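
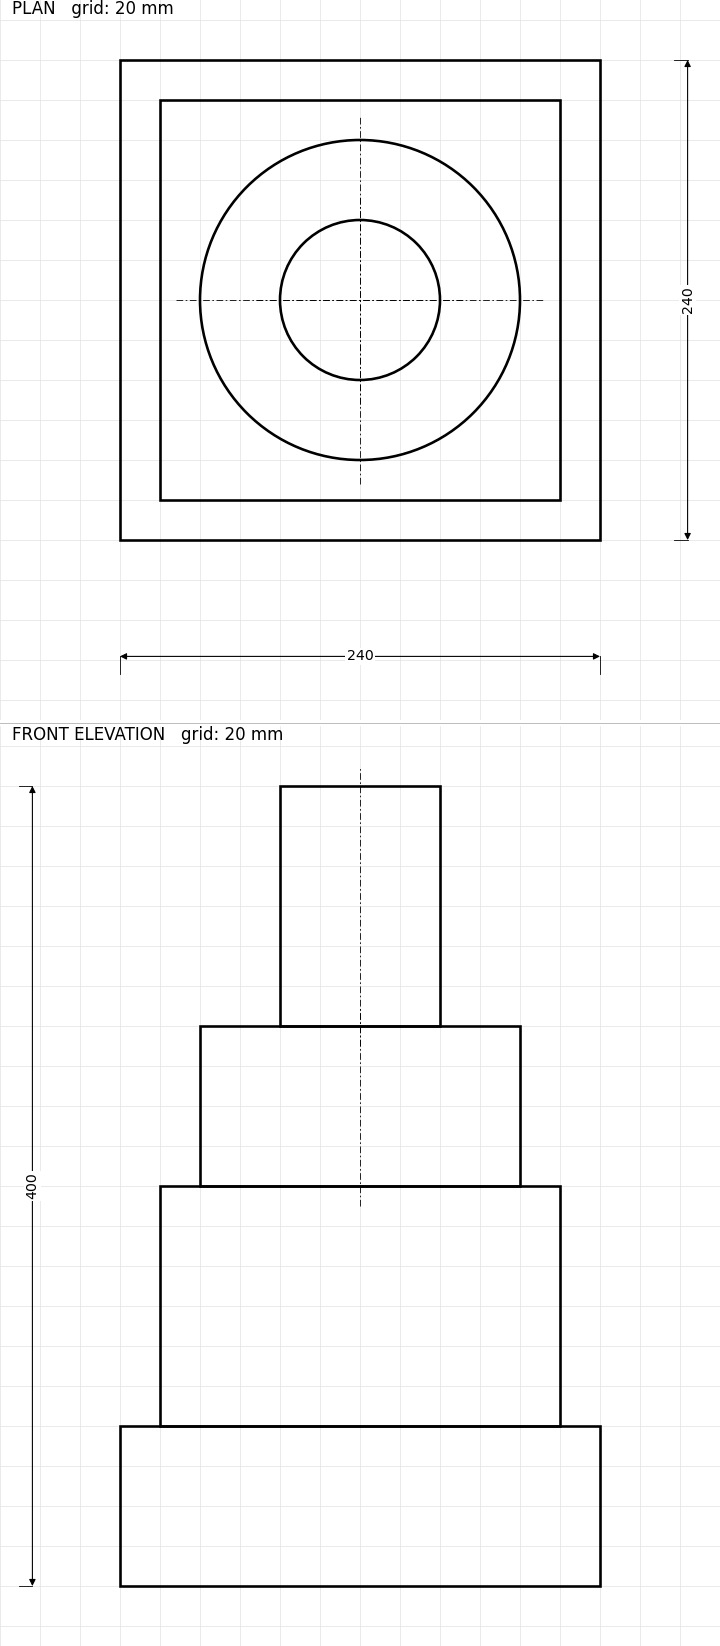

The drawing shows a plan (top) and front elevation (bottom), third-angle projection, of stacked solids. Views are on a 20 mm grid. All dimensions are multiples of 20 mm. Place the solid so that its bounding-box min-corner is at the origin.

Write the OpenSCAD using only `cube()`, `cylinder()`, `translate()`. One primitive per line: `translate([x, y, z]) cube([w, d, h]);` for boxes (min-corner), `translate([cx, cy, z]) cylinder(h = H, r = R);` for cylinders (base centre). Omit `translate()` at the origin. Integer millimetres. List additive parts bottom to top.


cube([240, 240, 80]);
translate([20, 20, 80]) cube([200, 200, 120]);
translate([120, 120, 200]) cylinder(h = 80, r = 80);
translate([120, 120, 280]) cylinder(h = 120, r = 40);


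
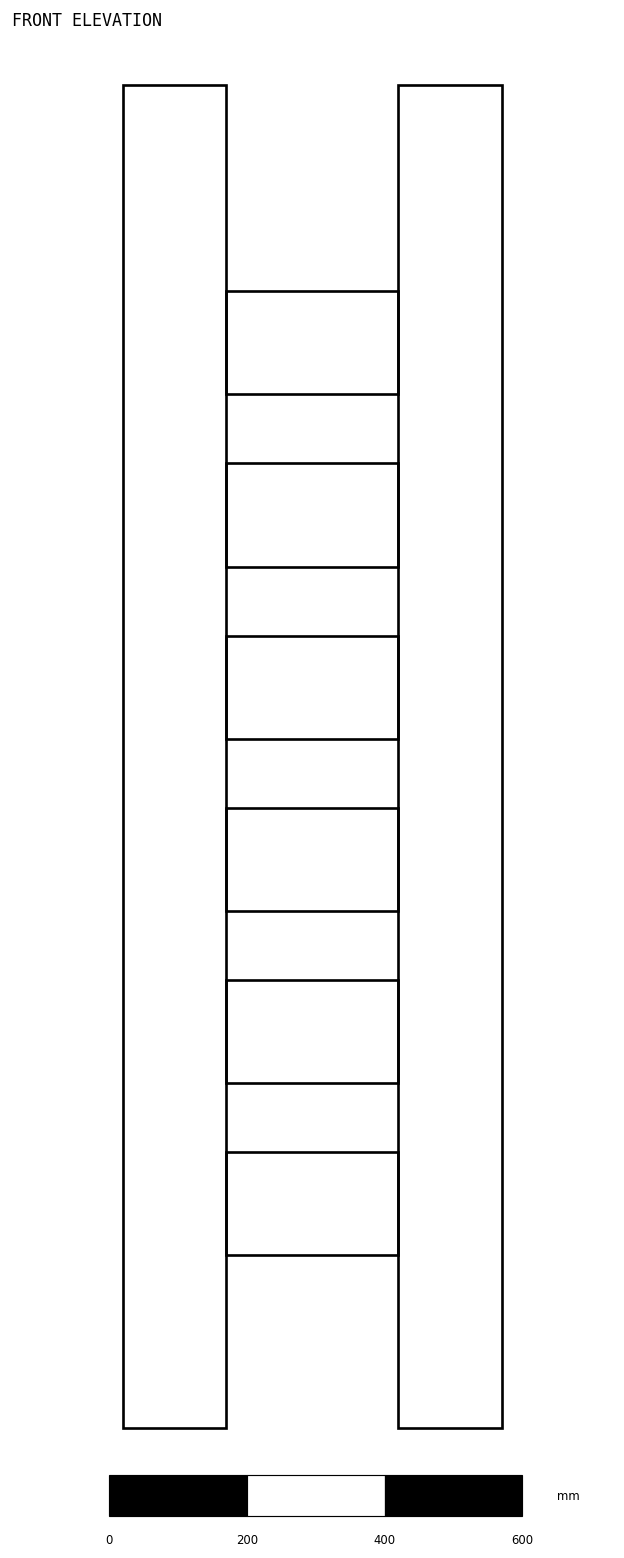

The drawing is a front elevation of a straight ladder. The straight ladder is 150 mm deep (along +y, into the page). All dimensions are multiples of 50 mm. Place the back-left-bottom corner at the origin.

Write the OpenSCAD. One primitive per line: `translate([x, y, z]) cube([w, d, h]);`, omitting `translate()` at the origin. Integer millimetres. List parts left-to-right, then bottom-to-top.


cube([150, 150, 1950]);
translate([150, 0, 250]) cube([250, 150, 150]);
translate([150, 0, 500]) cube([250, 150, 150]);
translate([150, 0, 750]) cube([250, 150, 150]);
translate([150, 0, 1000]) cube([250, 150, 150]);
translate([150, 0, 1250]) cube([250, 150, 150]);
translate([150, 0, 1500]) cube([250, 150, 150]);
translate([400, 0, 0]) cube([150, 150, 1950]);


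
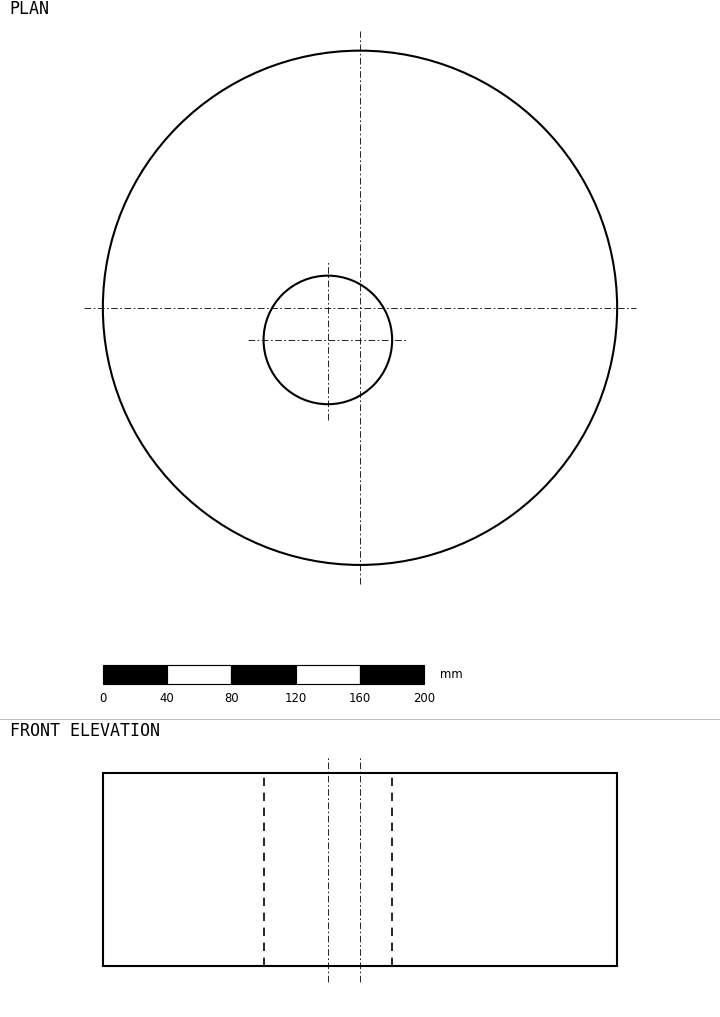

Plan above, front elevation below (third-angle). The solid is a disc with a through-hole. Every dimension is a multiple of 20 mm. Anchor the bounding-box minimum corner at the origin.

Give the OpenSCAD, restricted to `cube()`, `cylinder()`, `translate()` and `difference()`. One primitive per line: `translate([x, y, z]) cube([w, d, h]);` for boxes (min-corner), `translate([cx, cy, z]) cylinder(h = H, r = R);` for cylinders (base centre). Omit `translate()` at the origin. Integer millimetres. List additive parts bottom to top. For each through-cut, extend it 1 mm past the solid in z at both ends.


difference() {
  translate([160, 160, 0]) cylinder(h = 120, r = 160);
  translate([140, 140, -1]) cylinder(h = 122, r = 40);
}


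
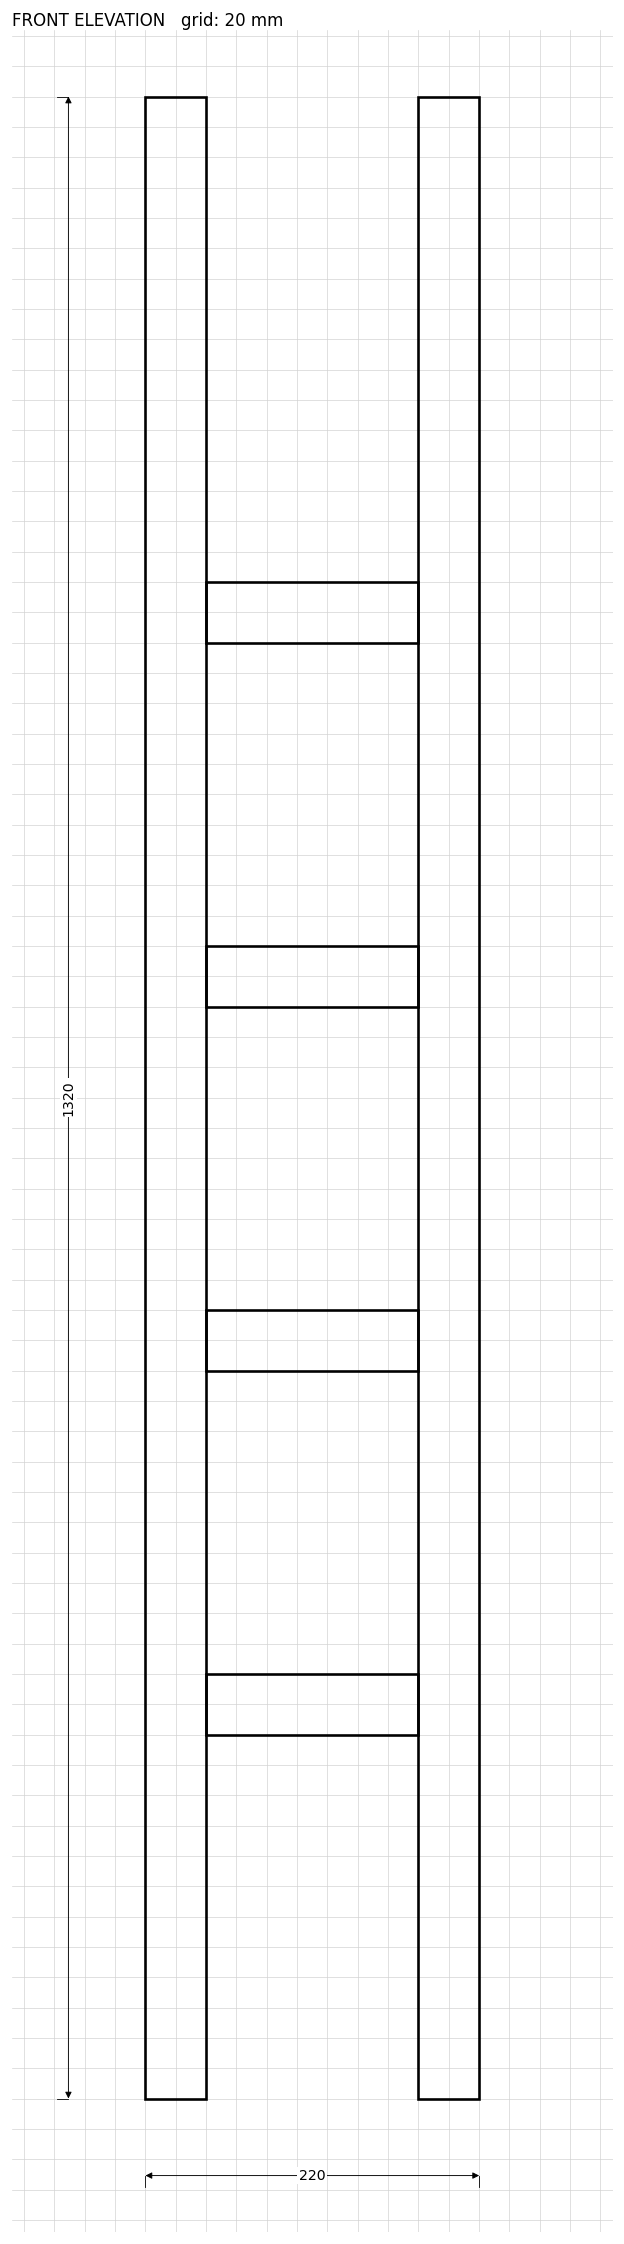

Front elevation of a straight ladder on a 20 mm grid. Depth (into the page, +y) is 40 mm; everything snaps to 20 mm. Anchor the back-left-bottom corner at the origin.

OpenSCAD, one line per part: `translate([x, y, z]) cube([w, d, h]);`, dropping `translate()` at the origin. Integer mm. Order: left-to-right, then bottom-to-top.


cube([40, 40, 1320]);
translate([40, 0, 240]) cube([140, 40, 40]);
translate([40, 0, 480]) cube([140, 40, 40]);
translate([40, 0, 720]) cube([140, 40, 40]);
translate([40, 0, 960]) cube([140, 40, 40]);
translate([180, 0, 0]) cube([40, 40, 1320]);


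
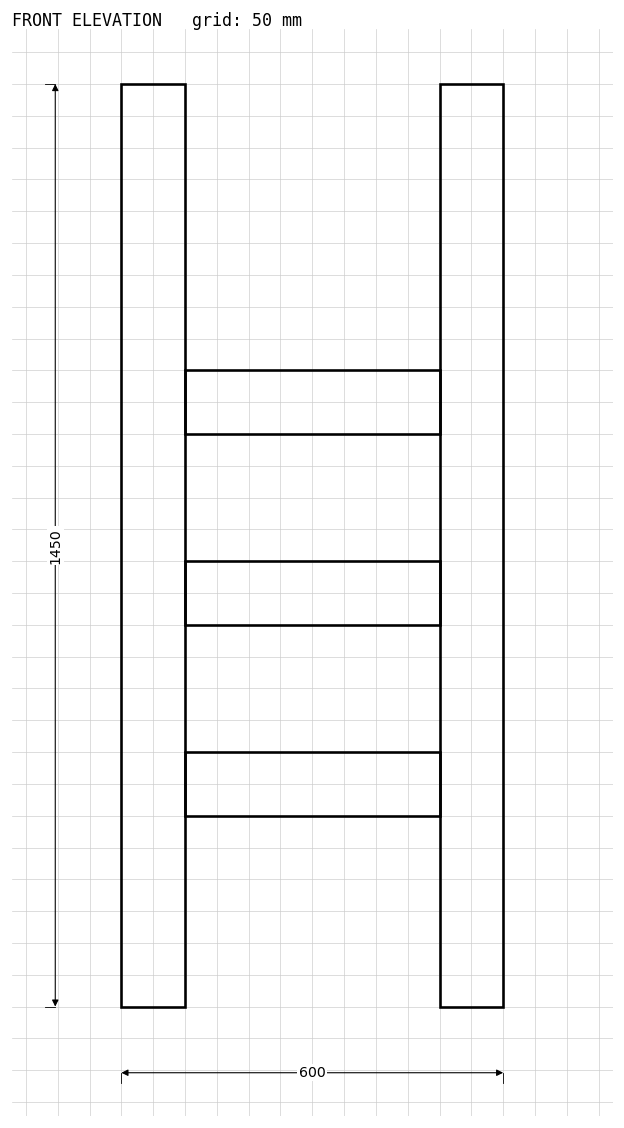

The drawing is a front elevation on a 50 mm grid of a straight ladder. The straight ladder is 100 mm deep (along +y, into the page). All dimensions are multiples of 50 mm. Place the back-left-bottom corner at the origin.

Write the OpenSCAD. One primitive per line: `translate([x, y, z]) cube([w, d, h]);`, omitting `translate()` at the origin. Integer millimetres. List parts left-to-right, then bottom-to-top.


cube([100, 100, 1450]);
translate([100, 0, 300]) cube([400, 100, 100]);
translate([100, 0, 600]) cube([400, 100, 100]);
translate([100, 0, 900]) cube([400, 100, 100]);
translate([500, 0, 0]) cube([100, 100, 1450]);


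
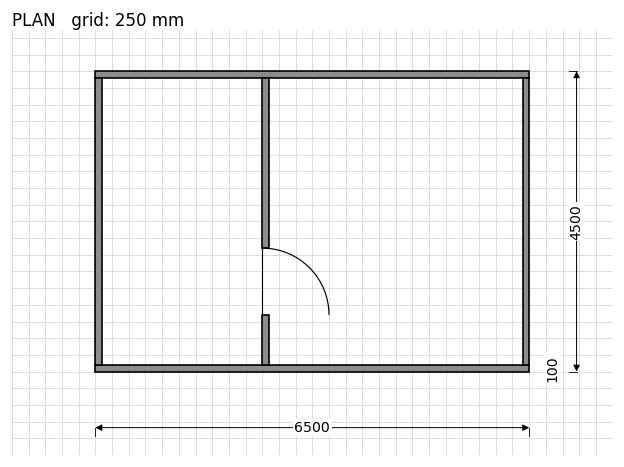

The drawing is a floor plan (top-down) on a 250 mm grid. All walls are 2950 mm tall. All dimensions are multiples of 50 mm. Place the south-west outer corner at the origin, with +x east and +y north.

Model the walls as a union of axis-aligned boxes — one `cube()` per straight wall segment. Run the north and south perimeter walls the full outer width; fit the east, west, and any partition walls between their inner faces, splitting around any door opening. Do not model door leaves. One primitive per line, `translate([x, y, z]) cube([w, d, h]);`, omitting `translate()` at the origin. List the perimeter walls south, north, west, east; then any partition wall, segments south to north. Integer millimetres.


cube([6500, 100, 2950]);
translate([0, 4400, 0]) cube([6500, 100, 2950]);
translate([0, 100, 0]) cube([100, 4300, 2950]);
translate([6400, 100, 0]) cube([100, 4300, 2950]);
translate([2500, 100, 0]) cube([100, 750, 2950]);
translate([2500, 1850, 0]) cube([100, 2550, 2950]);


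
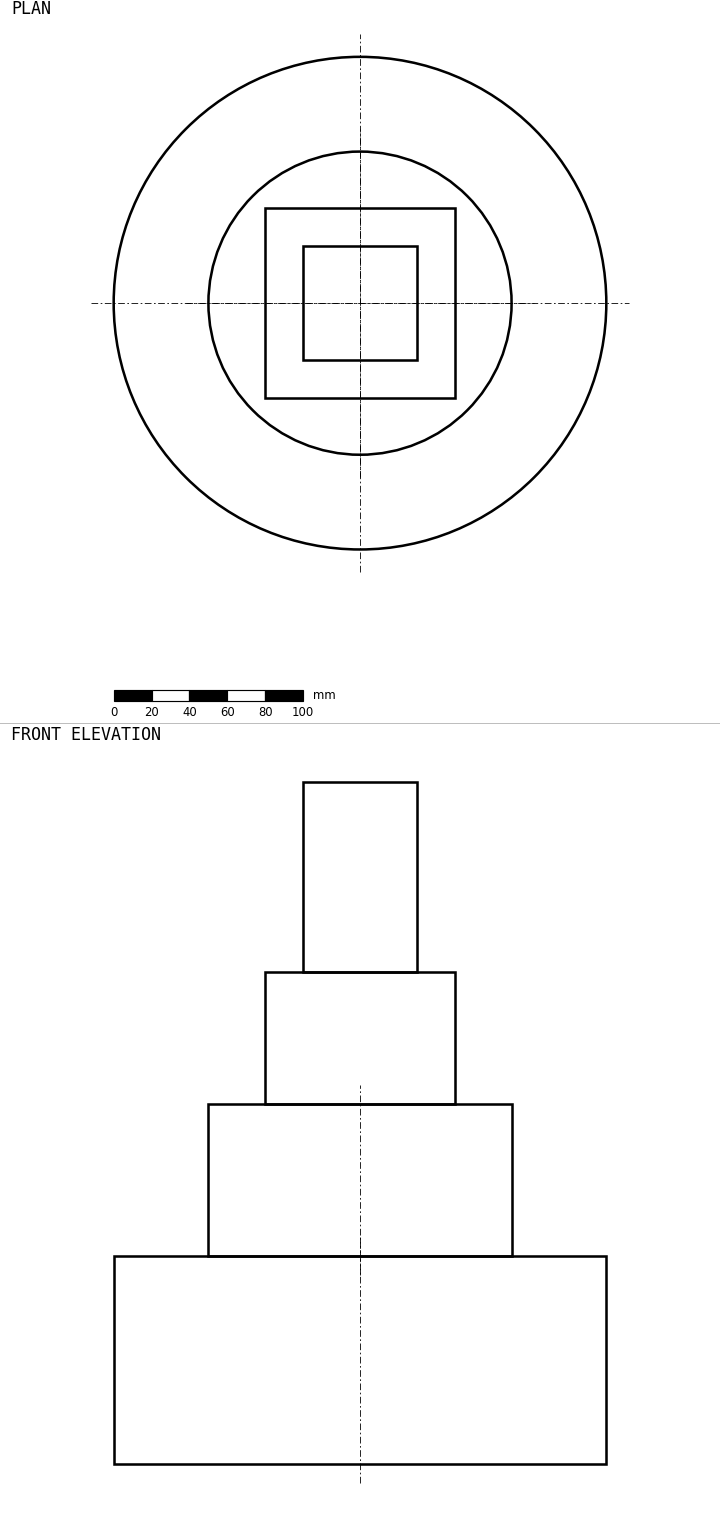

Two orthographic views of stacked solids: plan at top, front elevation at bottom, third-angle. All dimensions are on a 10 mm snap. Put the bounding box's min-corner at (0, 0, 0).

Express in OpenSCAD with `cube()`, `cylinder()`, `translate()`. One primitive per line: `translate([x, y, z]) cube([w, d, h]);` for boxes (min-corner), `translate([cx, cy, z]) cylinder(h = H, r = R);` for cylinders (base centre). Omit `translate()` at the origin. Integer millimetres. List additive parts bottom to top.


translate([130, 130, 0]) cylinder(h = 110, r = 130);
translate([130, 130, 110]) cylinder(h = 80, r = 80);
translate([80, 80, 190]) cube([100, 100, 70]);
translate([100, 100, 260]) cube([60, 60, 100]);


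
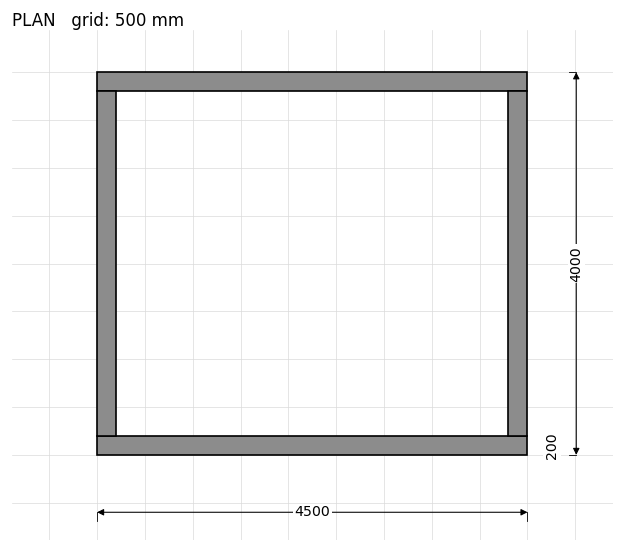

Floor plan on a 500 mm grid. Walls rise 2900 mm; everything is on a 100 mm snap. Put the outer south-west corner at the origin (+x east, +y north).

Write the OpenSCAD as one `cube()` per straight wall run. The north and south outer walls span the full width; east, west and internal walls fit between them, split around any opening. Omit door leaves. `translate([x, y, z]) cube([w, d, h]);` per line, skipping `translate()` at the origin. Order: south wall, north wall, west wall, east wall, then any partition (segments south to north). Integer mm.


cube([4500, 200, 2900]);
translate([0, 3800, 0]) cube([4500, 200, 2900]);
translate([0, 200, 0]) cube([200, 3600, 2900]);
translate([4300, 200, 0]) cube([200, 3600, 2900]);


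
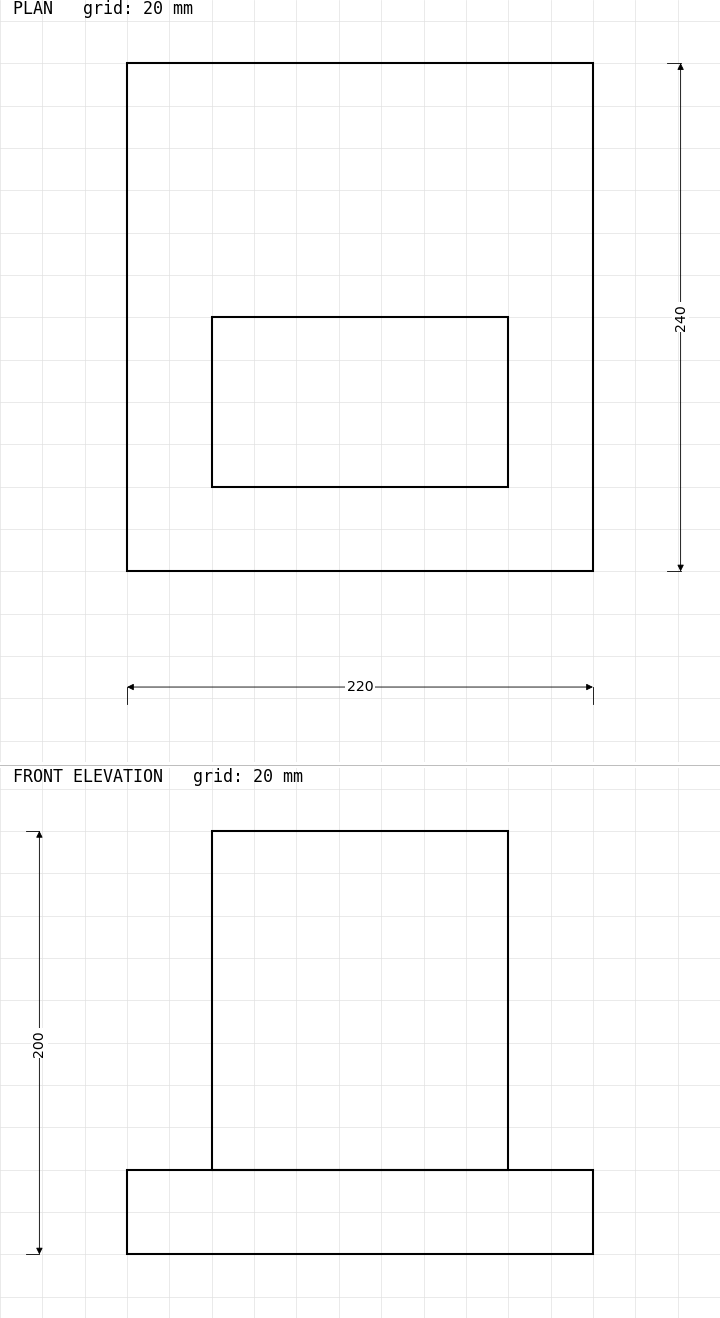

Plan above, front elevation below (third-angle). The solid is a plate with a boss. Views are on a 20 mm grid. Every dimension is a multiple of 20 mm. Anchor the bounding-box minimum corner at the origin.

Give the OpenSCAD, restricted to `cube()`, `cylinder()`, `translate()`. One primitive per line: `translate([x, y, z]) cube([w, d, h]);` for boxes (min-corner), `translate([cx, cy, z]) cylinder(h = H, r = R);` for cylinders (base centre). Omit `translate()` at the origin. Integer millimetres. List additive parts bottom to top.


cube([220, 240, 40]);
translate([40, 40, 40]) cube([140, 80, 160]);


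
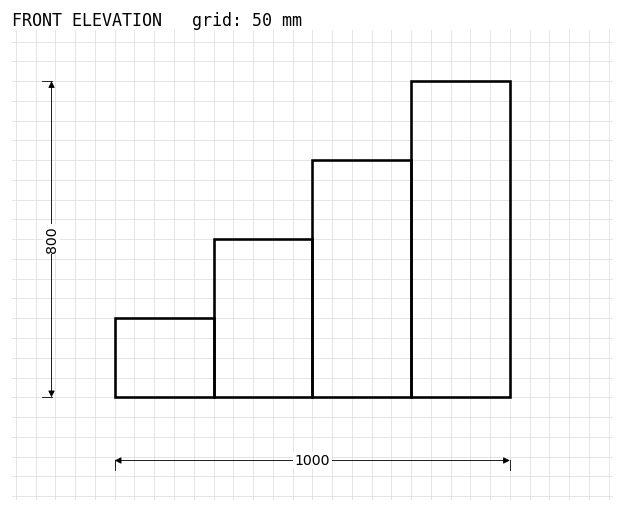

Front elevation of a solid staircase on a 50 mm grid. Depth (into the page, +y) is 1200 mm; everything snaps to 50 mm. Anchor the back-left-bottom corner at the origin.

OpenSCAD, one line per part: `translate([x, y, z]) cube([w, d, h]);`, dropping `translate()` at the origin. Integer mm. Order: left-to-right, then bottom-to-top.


cube([250, 1200, 200]);
translate([250, 0, 0]) cube([250, 1200, 400]);
translate([500, 0, 0]) cube([250, 1200, 600]);
translate([750, 0, 0]) cube([250, 1200, 800]);


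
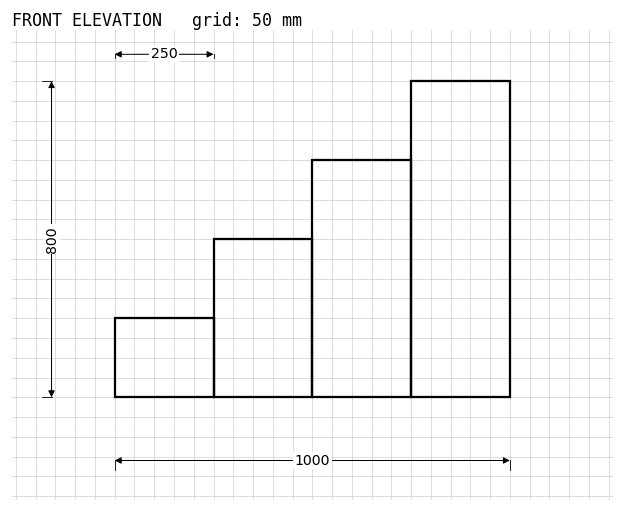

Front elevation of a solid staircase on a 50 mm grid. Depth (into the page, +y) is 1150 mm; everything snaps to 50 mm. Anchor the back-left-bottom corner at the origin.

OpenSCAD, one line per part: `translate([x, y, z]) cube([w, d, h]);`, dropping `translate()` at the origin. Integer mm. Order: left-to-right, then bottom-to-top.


cube([250, 1150, 200]);
translate([250, 0, 0]) cube([250, 1150, 400]);
translate([500, 0, 0]) cube([250, 1150, 600]);
translate([750, 0, 0]) cube([250, 1150, 800]);


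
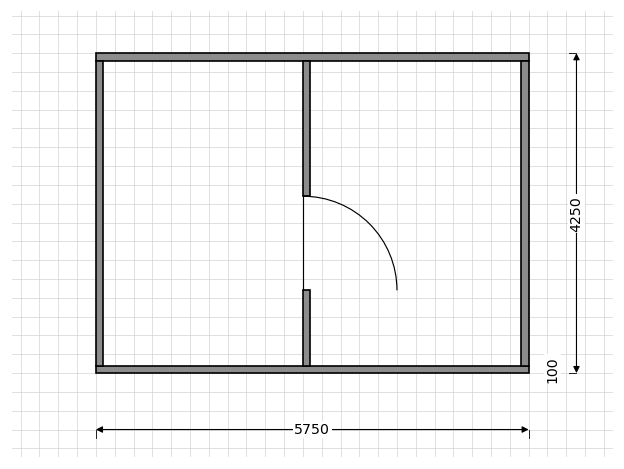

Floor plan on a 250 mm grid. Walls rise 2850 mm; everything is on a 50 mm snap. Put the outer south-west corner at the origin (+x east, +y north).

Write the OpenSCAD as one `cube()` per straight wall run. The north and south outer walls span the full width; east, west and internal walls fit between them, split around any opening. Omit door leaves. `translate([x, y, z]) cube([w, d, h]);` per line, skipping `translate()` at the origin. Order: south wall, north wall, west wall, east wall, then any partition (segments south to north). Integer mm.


cube([5750, 100, 2850]);
translate([0, 4150, 0]) cube([5750, 100, 2850]);
translate([0, 100, 0]) cube([100, 4050, 2850]);
translate([5650, 100, 0]) cube([100, 4050, 2850]);
translate([2750, 100, 0]) cube([100, 1000, 2850]);
translate([2750, 2350, 0]) cube([100, 1800, 2850]);


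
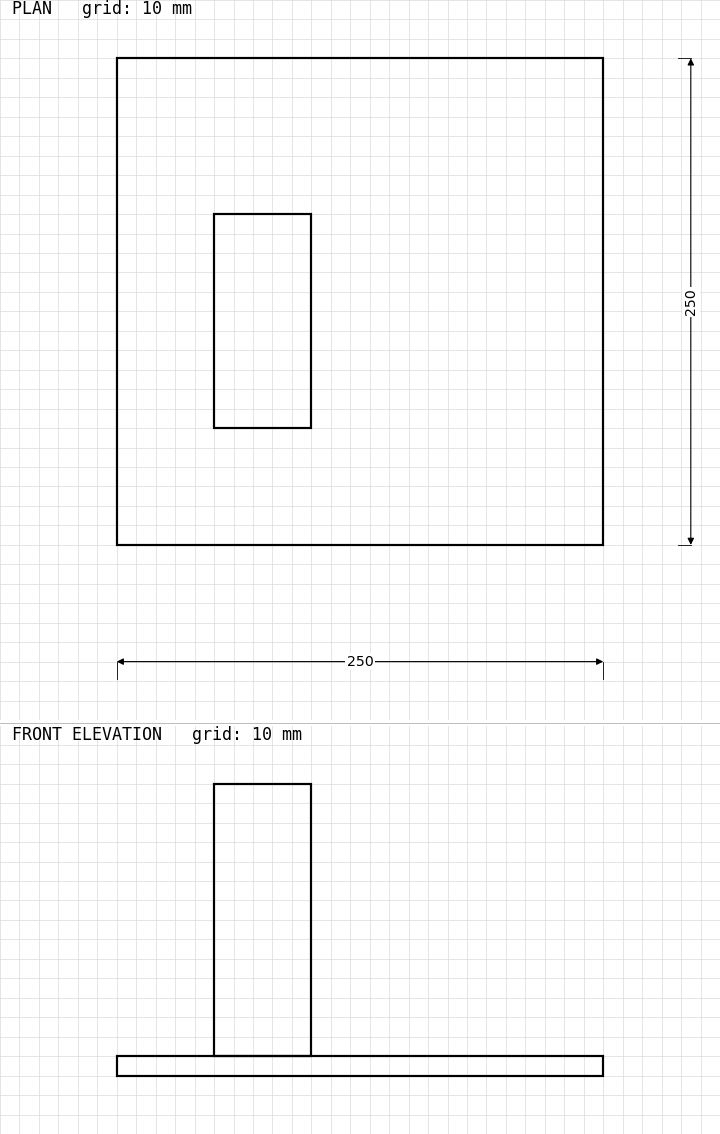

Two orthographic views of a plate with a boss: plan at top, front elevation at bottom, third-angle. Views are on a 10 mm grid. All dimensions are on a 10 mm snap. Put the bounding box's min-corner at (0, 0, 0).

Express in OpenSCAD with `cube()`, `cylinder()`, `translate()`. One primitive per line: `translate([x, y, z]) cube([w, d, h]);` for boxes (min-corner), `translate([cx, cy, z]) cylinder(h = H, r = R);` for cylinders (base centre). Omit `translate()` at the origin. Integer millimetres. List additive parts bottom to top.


cube([250, 250, 10]);
translate([50, 60, 10]) cube([50, 110, 140]);


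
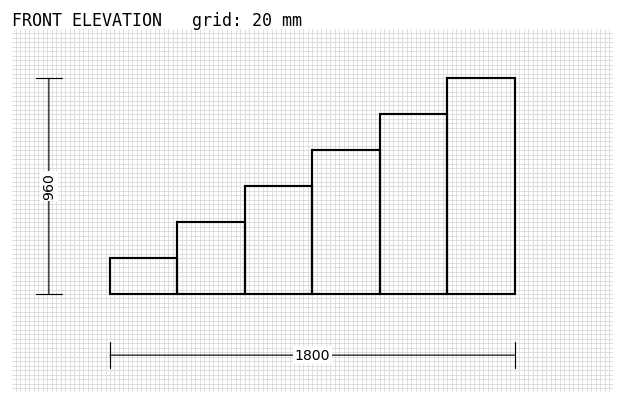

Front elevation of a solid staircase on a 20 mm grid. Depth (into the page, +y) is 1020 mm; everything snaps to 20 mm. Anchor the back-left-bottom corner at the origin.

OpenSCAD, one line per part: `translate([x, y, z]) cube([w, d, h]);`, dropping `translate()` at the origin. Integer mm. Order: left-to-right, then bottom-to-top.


cube([300, 1020, 160]);
translate([300, 0, 0]) cube([300, 1020, 320]);
translate([600, 0, 0]) cube([300, 1020, 480]);
translate([900, 0, 0]) cube([300, 1020, 640]);
translate([1200, 0, 0]) cube([300, 1020, 800]);
translate([1500, 0, 0]) cube([300, 1020, 960]);


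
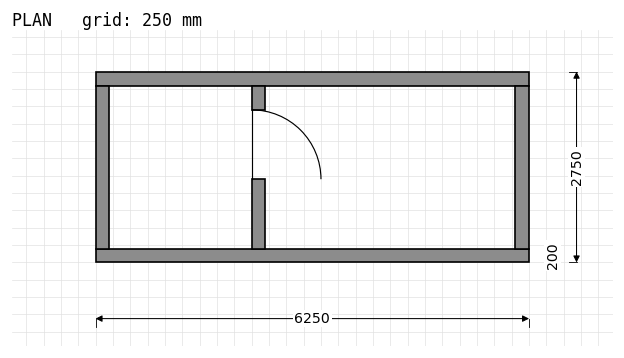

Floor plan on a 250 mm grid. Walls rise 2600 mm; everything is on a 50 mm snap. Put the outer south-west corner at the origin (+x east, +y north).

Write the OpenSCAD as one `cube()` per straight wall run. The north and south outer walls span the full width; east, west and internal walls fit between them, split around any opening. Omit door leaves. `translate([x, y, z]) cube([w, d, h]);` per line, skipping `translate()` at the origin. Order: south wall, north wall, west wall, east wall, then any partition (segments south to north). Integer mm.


cube([6250, 200, 2600]);
translate([0, 2550, 0]) cube([6250, 200, 2600]);
translate([0, 200, 0]) cube([200, 2350, 2600]);
translate([6050, 200, 0]) cube([200, 2350, 2600]);
translate([2250, 200, 0]) cube([200, 1000, 2600]);
translate([2250, 2200, 0]) cube([200, 350, 2600]);


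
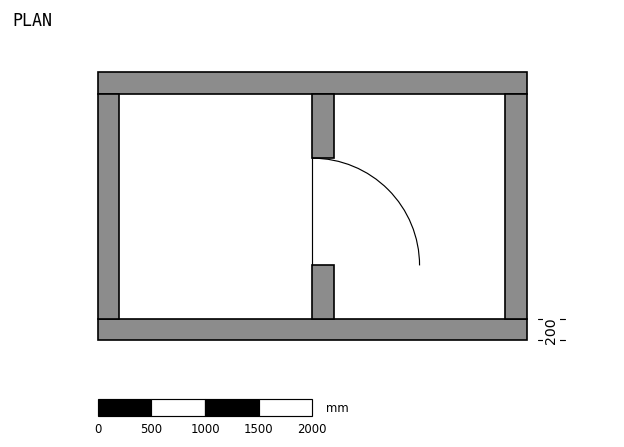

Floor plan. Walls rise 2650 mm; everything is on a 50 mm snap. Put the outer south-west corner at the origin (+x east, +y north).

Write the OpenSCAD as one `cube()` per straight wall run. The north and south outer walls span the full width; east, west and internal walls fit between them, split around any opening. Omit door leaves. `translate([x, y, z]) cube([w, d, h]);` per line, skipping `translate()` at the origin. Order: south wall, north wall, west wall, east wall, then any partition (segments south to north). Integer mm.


cube([4000, 200, 2650]);
translate([0, 2300, 0]) cube([4000, 200, 2650]);
translate([0, 200, 0]) cube([200, 2100, 2650]);
translate([3800, 200, 0]) cube([200, 2100, 2650]);
translate([2000, 200, 0]) cube([200, 500, 2650]);
translate([2000, 1700, 0]) cube([200, 600, 2650]);


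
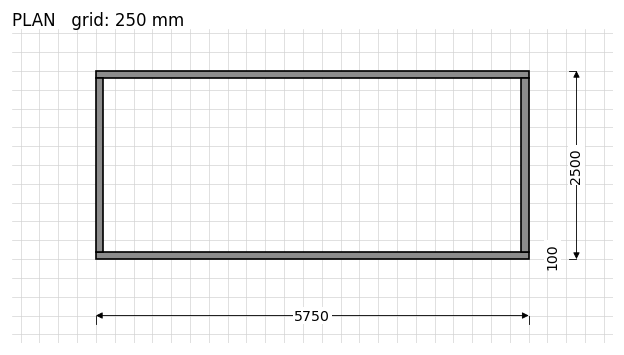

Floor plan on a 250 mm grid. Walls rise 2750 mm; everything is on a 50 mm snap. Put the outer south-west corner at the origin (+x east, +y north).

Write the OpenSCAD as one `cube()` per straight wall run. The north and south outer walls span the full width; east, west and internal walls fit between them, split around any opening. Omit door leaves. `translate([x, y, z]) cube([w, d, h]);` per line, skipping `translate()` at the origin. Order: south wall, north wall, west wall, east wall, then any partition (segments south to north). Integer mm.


cube([5750, 100, 2750]);
translate([0, 2400, 0]) cube([5750, 100, 2750]);
translate([0, 100, 0]) cube([100, 2300, 2750]);
translate([5650, 100, 0]) cube([100, 2300, 2750]);


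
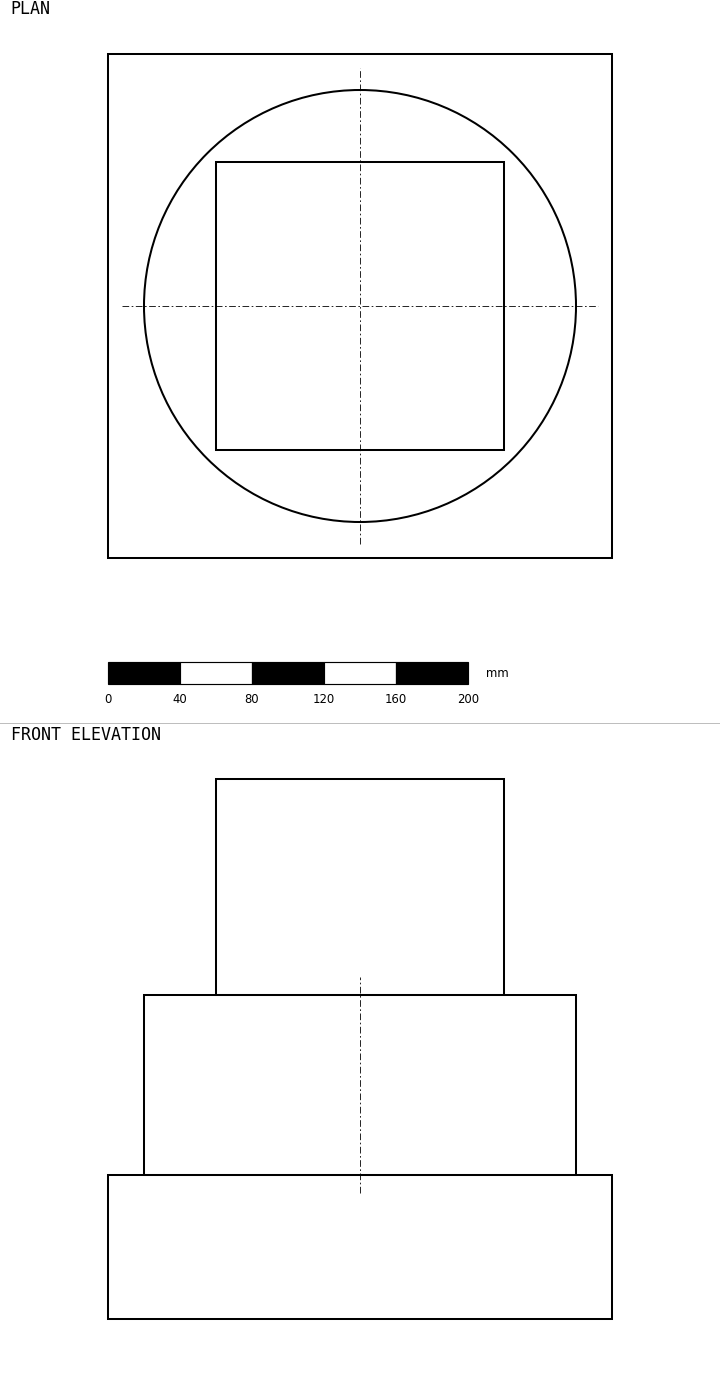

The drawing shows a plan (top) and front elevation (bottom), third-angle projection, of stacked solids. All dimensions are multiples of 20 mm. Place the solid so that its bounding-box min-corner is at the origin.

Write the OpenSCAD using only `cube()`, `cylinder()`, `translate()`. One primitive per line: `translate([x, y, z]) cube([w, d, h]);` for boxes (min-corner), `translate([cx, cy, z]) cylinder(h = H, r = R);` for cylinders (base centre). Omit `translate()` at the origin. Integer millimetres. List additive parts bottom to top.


cube([280, 280, 80]);
translate([140, 140, 80]) cylinder(h = 100, r = 120);
translate([60, 60, 180]) cube([160, 160, 120]);


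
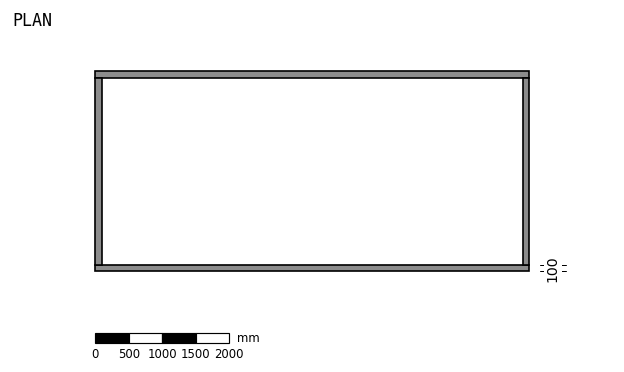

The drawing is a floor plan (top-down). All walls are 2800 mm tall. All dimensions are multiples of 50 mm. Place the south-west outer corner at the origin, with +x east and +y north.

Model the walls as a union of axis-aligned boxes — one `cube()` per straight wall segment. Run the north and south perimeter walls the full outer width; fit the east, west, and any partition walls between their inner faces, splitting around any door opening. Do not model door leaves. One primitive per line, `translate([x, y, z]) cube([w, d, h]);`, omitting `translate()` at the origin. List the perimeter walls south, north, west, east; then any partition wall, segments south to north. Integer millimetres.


cube([6500, 100, 2800]);
translate([0, 2900, 0]) cube([6500, 100, 2800]);
translate([0, 100, 0]) cube([100, 2800, 2800]);
translate([6400, 100, 0]) cube([100, 2800, 2800]);


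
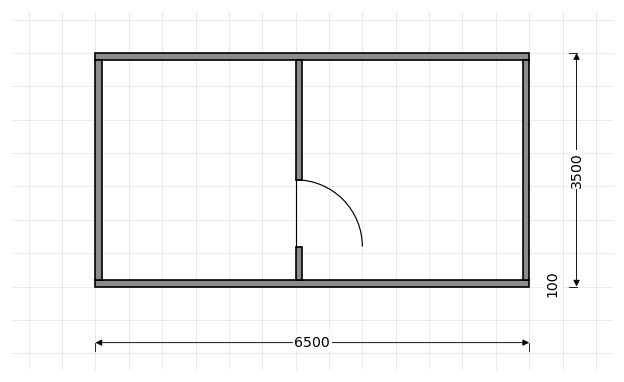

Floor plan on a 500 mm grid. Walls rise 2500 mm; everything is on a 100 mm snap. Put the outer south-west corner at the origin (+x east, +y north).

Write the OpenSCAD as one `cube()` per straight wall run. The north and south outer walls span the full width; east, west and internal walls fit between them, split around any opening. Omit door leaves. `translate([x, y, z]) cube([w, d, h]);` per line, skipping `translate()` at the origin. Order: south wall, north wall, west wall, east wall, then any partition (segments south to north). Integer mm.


cube([6500, 100, 2500]);
translate([0, 3400, 0]) cube([6500, 100, 2500]);
translate([0, 100, 0]) cube([100, 3300, 2500]);
translate([6400, 100, 0]) cube([100, 3300, 2500]);
translate([3000, 100, 0]) cube([100, 500, 2500]);
translate([3000, 1600, 0]) cube([100, 1800, 2500]);


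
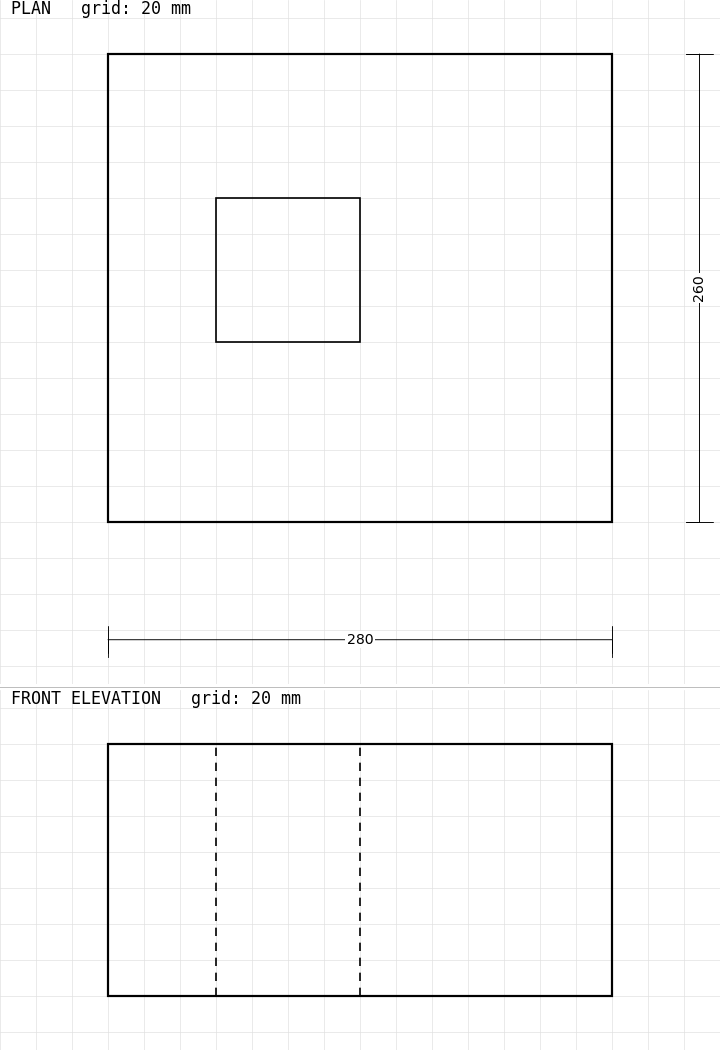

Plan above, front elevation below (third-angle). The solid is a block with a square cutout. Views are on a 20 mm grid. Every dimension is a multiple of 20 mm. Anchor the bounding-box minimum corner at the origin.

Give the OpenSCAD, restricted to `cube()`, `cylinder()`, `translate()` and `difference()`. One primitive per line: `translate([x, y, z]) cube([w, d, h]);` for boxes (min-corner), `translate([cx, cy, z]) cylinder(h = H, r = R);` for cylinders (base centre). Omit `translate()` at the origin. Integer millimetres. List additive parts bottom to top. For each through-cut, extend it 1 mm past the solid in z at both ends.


difference() {
  cube([280, 260, 140]);
  translate([60, 100, -1]) cube([80, 80, 142]);
}


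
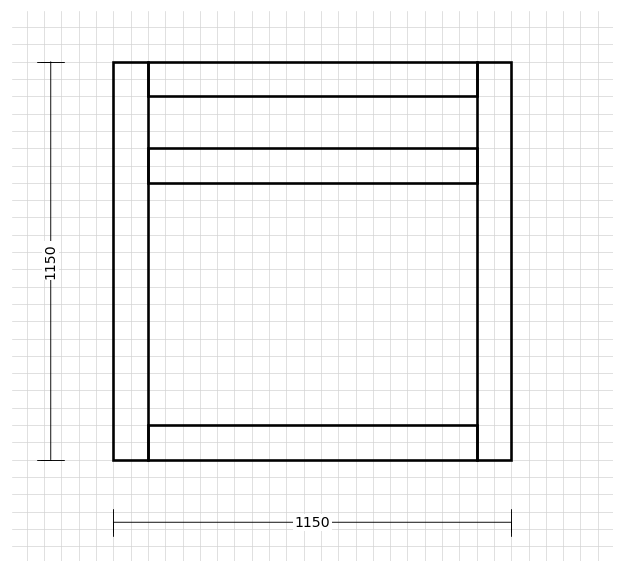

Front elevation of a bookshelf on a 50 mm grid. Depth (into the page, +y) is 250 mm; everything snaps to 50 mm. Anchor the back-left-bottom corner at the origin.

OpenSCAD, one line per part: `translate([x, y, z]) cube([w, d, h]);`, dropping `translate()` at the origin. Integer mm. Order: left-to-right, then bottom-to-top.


cube([100, 250, 1150]);
translate([100, 0, 0]) cube([950, 250, 100]);
translate([100, 0, 800]) cube([950, 250, 100]);
translate([100, 0, 1050]) cube([950, 250, 100]);
translate([1050, 0, 0]) cube([100, 250, 1150]);


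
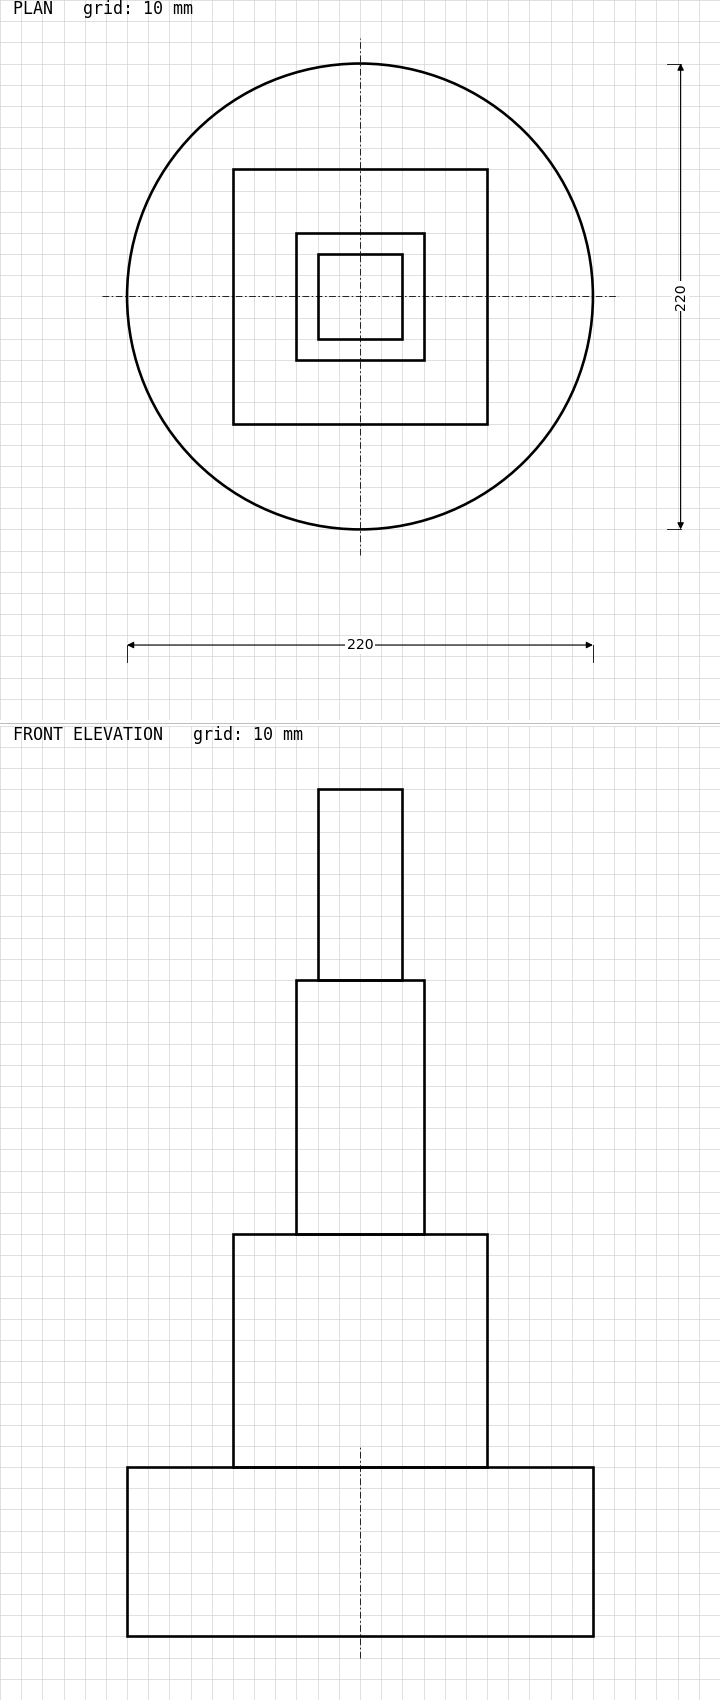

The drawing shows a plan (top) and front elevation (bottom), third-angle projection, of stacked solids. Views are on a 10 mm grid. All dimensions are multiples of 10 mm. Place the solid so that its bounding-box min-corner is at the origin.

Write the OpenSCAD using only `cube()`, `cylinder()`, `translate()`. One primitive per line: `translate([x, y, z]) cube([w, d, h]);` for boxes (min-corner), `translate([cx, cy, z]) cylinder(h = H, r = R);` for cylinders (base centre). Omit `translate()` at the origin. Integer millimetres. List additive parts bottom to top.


translate([110, 110, 0]) cylinder(h = 80, r = 110);
translate([50, 50, 80]) cube([120, 120, 110]);
translate([80, 80, 190]) cube([60, 60, 120]);
translate([90, 90, 310]) cube([40, 40, 90]);


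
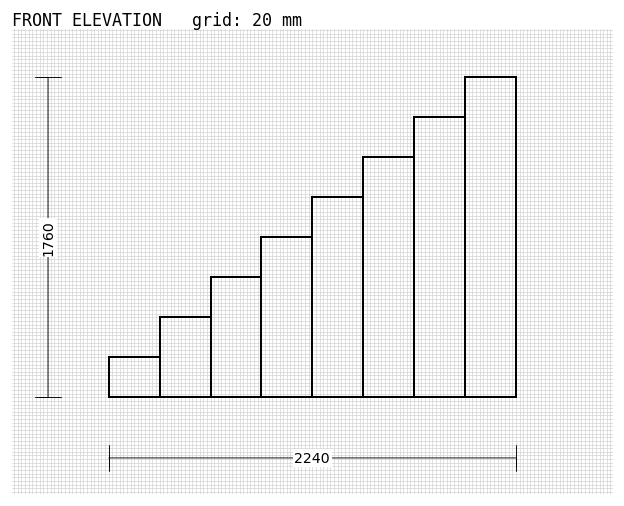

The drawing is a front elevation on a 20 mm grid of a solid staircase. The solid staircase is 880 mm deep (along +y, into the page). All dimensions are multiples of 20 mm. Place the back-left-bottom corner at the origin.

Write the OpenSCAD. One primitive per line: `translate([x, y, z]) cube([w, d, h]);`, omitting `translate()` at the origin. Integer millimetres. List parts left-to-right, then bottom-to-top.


cube([280, 880, 220]);
translate([280, 0, 0]) cube([280, 880, 440]);
translate([560, 0, 0]) cube([280, 880, 660]);
translate([840, 0, 0]) cube([280, 880, 880]);
translate([1120, 0, 0]) cube([280, 880, 1100]);
translate([1400, 0, 0]) cube([280, 880, 1320]);
translate([1680, 0, 0]) cube([280, 880, 1540]);
translate([1960, 0, 0]) cube([280, 880, 1760]);


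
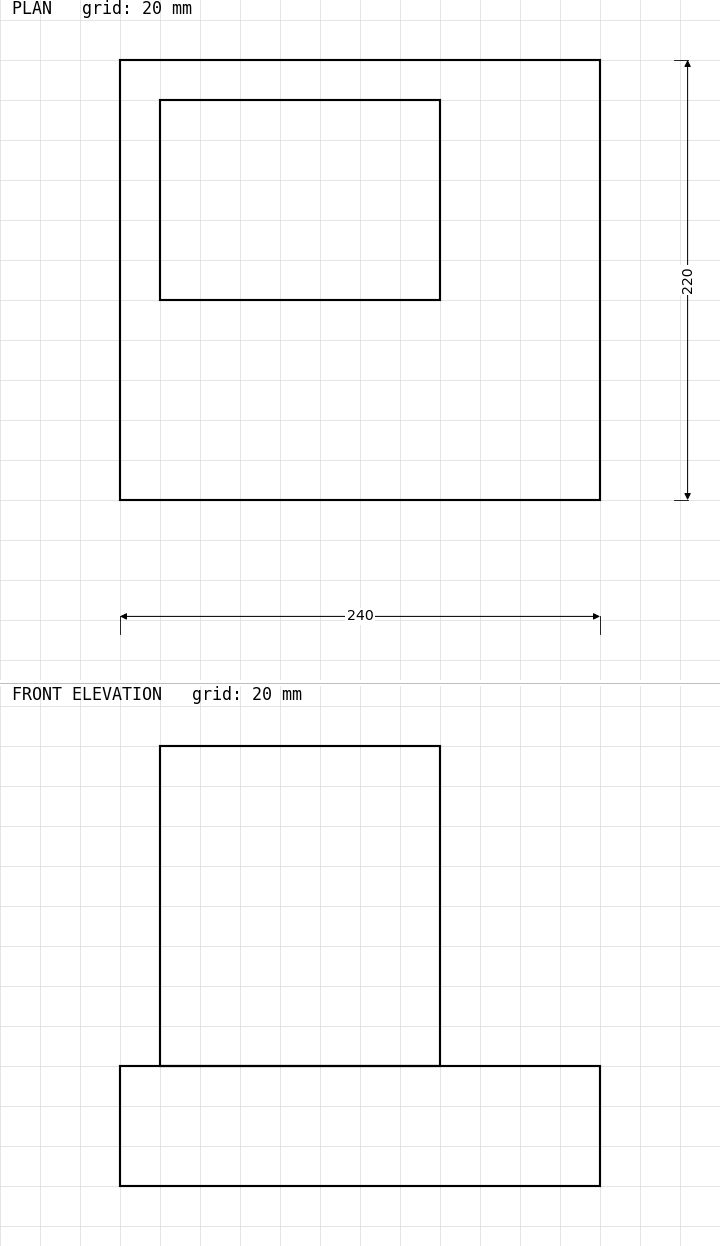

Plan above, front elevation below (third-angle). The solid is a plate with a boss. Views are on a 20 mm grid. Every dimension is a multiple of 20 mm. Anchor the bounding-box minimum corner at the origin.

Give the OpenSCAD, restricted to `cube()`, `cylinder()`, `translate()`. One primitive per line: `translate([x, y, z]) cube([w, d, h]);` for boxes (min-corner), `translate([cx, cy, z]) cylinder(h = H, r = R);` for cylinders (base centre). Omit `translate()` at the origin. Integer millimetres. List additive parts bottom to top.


cube([240, 220, 60]);
translate([20, 100, 60]) cube([140, 100, 160]);


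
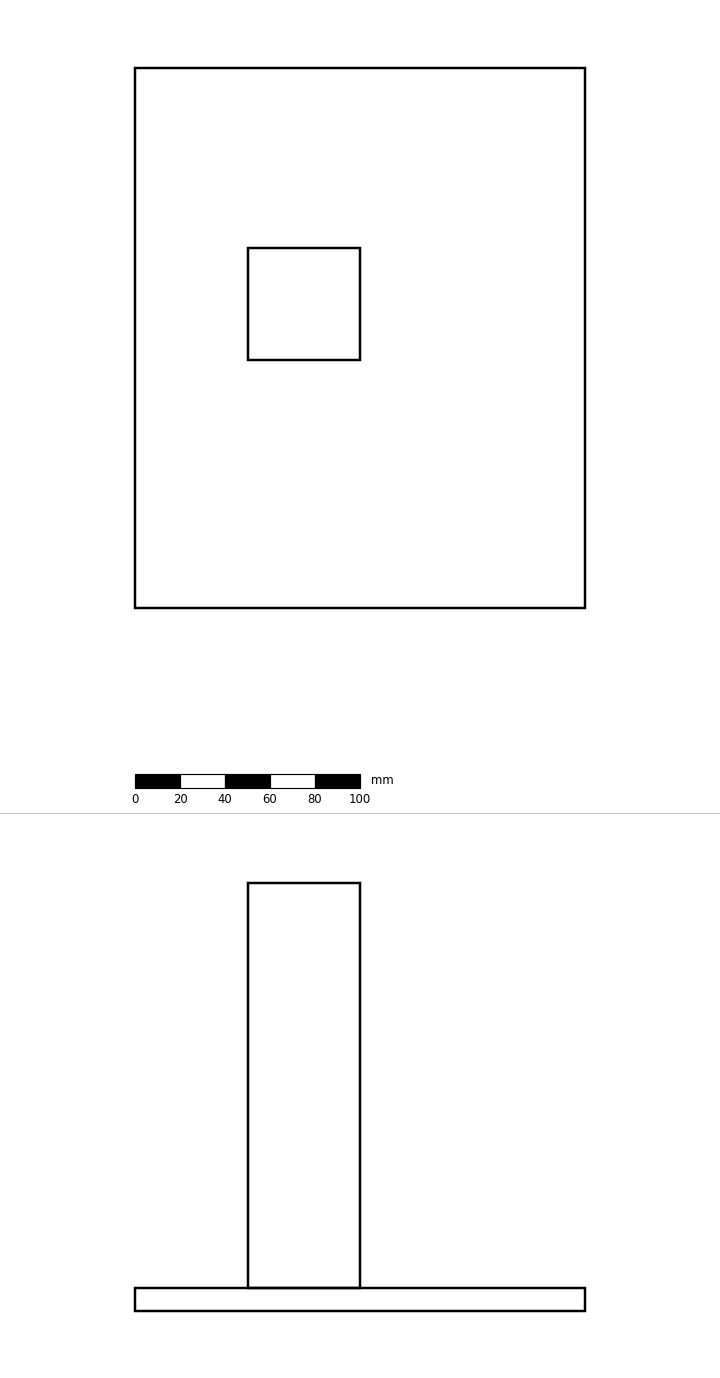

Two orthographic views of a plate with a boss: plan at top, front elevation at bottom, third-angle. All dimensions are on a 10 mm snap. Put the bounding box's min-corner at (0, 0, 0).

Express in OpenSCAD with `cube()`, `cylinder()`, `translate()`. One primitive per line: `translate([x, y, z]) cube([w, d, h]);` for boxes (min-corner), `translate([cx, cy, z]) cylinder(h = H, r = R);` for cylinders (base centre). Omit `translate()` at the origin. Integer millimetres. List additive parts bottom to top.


cube([200, 240, 10]);
translate([50, 110, 10]) cube([50, 50, 180]);


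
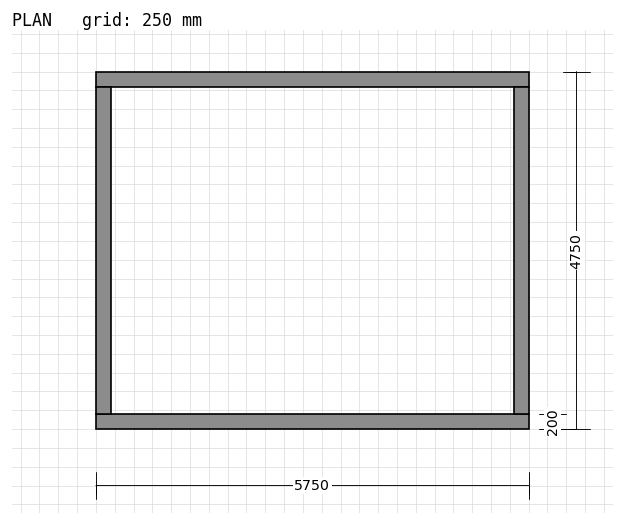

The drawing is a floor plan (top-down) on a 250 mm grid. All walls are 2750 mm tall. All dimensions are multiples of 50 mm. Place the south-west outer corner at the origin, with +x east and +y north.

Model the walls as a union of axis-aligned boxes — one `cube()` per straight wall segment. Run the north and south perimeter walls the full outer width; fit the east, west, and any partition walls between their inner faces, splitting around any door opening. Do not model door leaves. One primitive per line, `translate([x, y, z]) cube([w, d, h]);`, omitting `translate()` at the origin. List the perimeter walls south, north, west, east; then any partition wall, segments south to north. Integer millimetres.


cube([5750, 200, 2750]);
translate([0, 4550, 0]) cube([5750, 200, 2750]);
translate([0, 200, 0]) cube([200, 4350, 2750]);
translate([5550, 200, 0]) cube([200, 4350, 2750]);


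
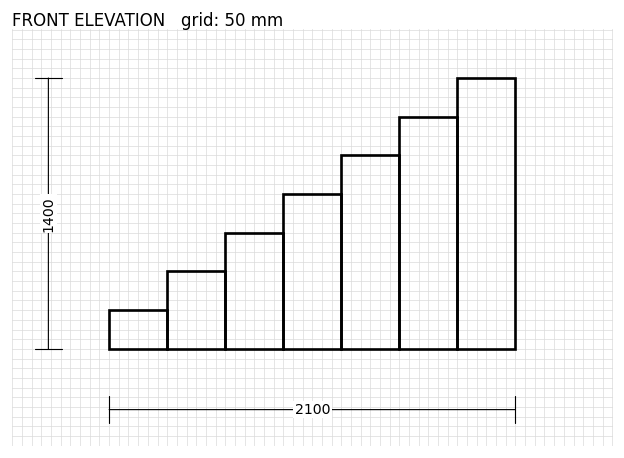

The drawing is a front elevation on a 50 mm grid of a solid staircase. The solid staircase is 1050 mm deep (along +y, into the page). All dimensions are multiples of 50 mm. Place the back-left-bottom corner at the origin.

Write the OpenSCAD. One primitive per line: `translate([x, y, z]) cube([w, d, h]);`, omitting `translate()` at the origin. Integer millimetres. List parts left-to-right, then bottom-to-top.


cube([300, 1050, 200]);
translate([300, 0, 0]) cube([300, 1050, 400]);
translate([600, 0, 0]) cube([300, 1050, 600]);
translate([900, 0, 0]) cube([300, 1050, 800]);
translate([1200, 0, 0]) cube([300, 1050, 1000]);
translate([1500, 0, 0]) cube([300, 1050, 1200]);
translate([1800, 0, 0]) cube([300, 1050, 1400]);


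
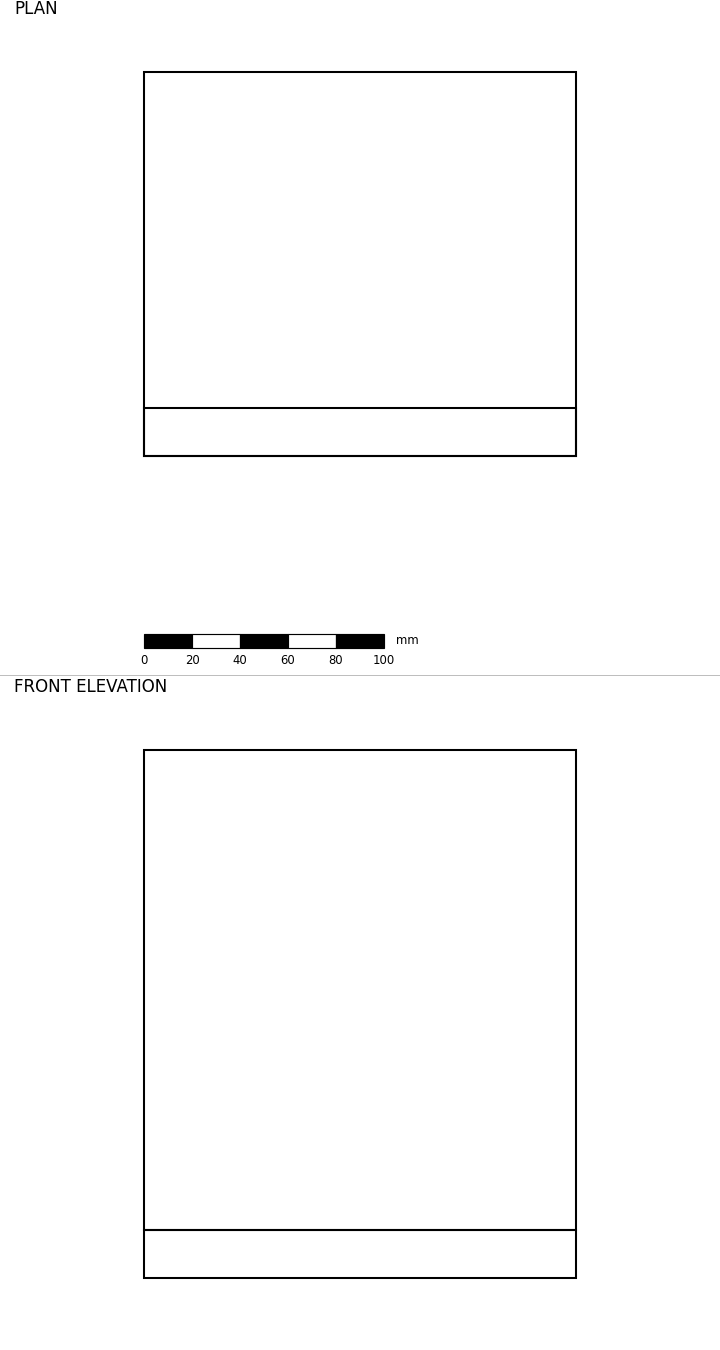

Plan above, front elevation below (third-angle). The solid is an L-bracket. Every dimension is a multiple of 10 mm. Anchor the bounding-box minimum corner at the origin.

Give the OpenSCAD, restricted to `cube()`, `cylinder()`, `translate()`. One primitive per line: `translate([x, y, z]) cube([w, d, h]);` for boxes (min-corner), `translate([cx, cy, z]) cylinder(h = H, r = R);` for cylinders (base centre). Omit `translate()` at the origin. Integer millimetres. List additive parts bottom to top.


cube([180, 160, 20]);
translate([0, 0, 20]) cube([180, 20, 200]);


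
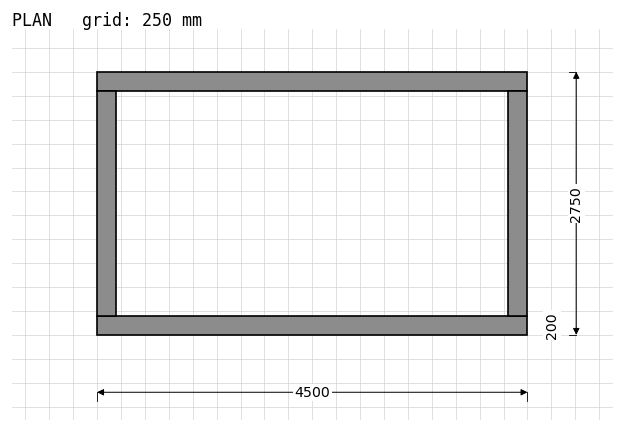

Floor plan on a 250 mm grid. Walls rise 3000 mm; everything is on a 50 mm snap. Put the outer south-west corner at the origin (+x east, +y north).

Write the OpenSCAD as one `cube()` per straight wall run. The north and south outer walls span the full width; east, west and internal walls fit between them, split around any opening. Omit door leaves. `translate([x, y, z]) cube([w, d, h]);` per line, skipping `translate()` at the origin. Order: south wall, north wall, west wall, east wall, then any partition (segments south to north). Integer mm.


cube([4500, 200, 3000]);
translate([0, 2550, 0]) cube([4500, 200, 3000]);
translate([0, 200, 0]) cube([200, 2350, 3000]);
translate([4300, 200, 0]) cube([200, 2350, 3000]);


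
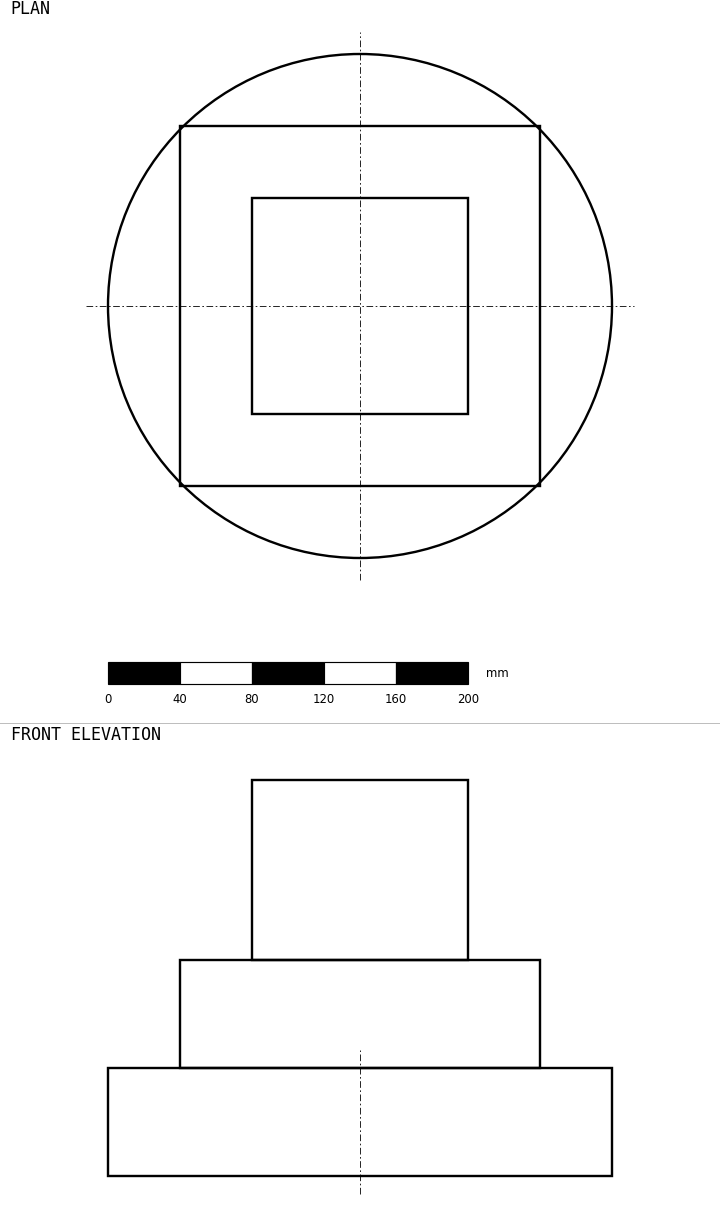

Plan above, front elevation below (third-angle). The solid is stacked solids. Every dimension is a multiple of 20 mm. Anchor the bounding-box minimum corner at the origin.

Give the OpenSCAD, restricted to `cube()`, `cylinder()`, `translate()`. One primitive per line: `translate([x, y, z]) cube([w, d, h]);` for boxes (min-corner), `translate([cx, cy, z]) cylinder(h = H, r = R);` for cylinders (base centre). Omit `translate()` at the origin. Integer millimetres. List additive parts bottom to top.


translate([140, 140, 0]) cylinder(h = 60, r = 140);
translate([40, 40, 60]) cube([200, 200, 60]);
translate([80, 80, 120]) cube([120, 120, 100]);


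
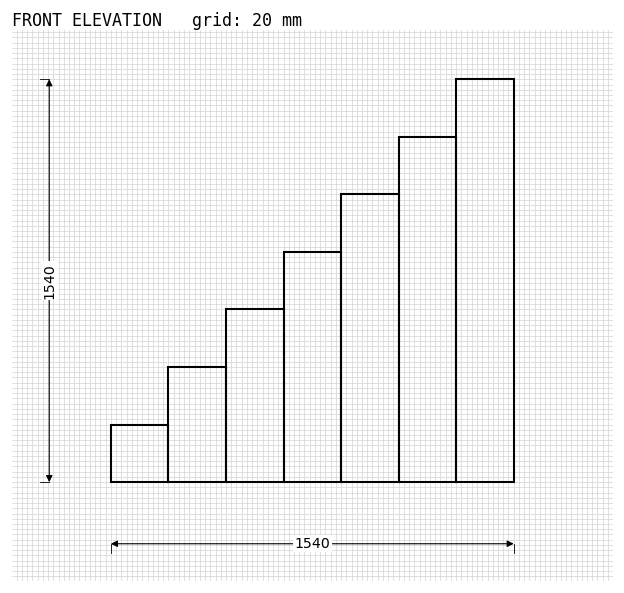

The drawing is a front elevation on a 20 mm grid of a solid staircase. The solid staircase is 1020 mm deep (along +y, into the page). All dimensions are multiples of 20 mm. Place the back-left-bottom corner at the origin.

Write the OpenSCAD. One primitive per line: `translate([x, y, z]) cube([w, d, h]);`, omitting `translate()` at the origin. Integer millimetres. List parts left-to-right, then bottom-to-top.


cube([220, 1020, 220]);
translate([220, 0, 0]) cube([220, 1020, 440]);
translate([440, 0, 0]) cube([220, 1020, 660]);
translate([660, 0, 0]) cube([220, 1020, 880]);
translate([880, 0, 0]) cube([220, 1020, 1100]);
translate([1100, 0, 0]) cube([220, 1020, 1320]);
translate([1320, 0, 0]) cube([220, 1020, 1540]);


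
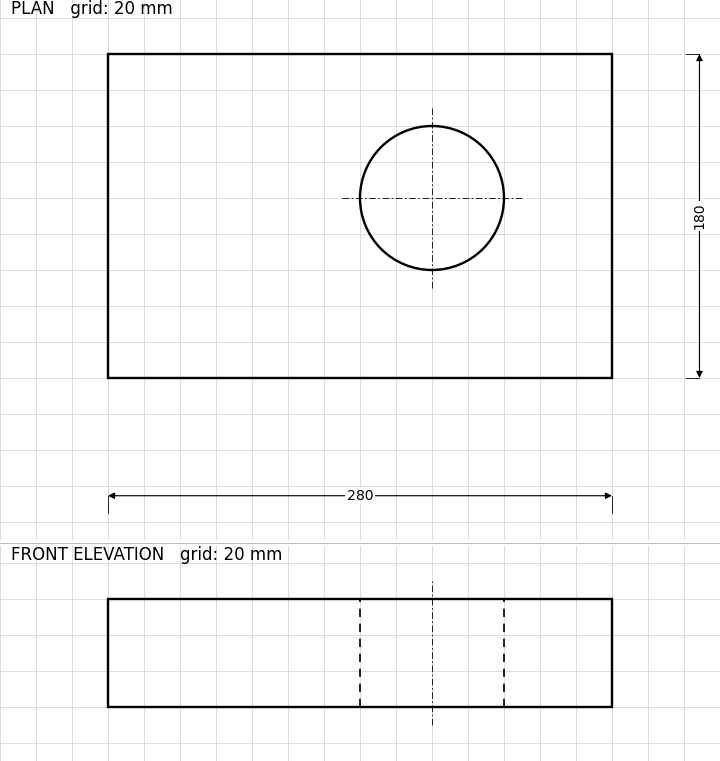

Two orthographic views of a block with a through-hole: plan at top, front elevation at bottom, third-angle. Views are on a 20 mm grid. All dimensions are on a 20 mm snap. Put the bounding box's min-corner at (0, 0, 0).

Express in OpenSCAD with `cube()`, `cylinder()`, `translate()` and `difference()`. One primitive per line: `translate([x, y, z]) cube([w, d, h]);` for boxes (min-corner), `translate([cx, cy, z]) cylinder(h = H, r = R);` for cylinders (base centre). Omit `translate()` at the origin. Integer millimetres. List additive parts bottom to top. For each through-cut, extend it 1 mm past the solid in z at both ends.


difference() {
  cube([280, 180, 60]);
  translate([180, 100, -1]) cylinder(h = 62, r = 40);
}


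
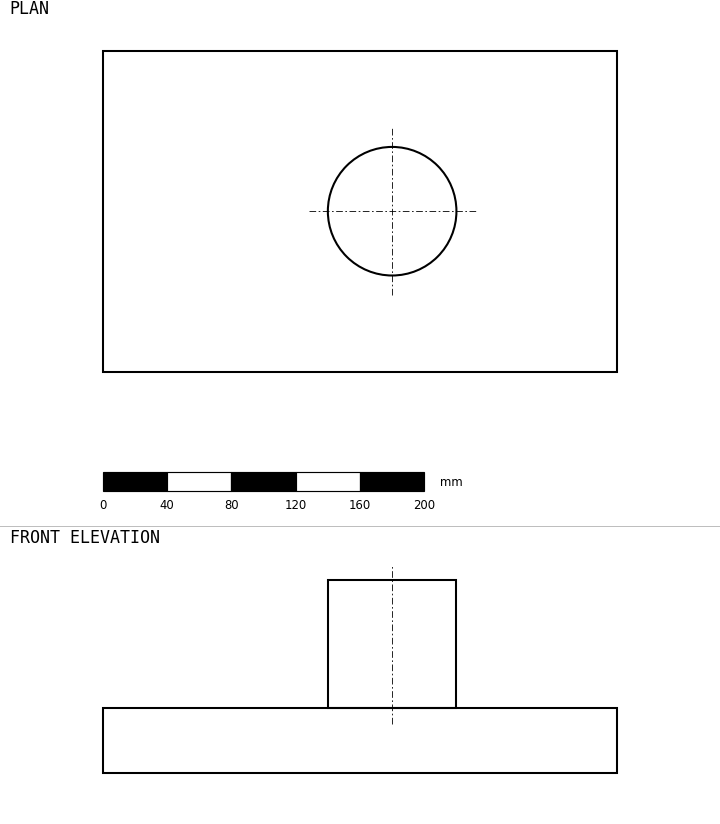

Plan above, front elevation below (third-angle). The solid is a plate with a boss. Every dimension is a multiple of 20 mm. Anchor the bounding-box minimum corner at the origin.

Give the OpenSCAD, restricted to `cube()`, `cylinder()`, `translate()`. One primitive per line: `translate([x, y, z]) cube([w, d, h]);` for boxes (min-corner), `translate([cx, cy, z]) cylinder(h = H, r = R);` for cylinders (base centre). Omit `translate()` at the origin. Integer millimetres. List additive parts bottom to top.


cube([320, 200, 40]);
translate([180, 100, 40]) cylinder(h = 80, r = 40);


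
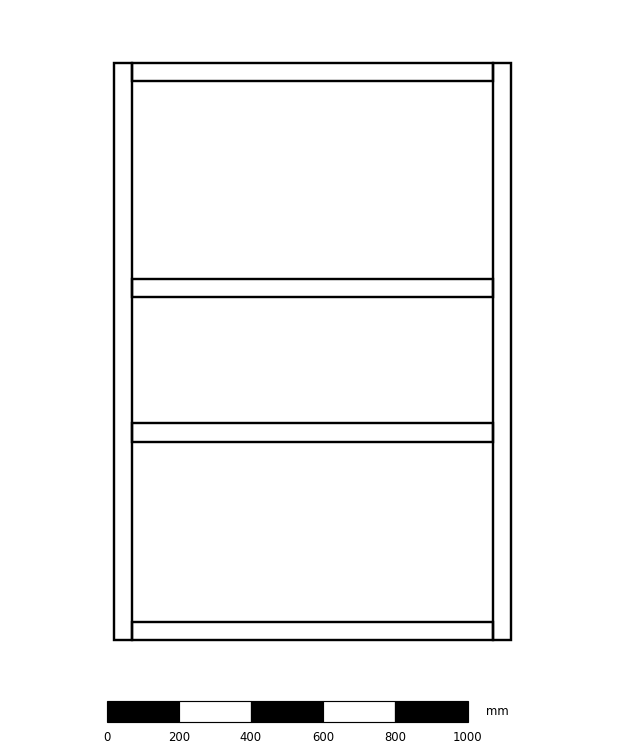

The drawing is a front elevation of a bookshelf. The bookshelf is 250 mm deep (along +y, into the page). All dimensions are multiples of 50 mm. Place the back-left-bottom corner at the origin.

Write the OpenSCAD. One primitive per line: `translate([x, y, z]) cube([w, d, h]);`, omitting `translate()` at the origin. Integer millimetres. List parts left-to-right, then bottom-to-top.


cube([50, 250, 1600]);
translate([50, 0, 0]) cube([1000, 250, 50]);
translate([50, 0, 550]) cube([1000, 250, 50]);
translate([50, 0, 950]) cube([1000, 250, 50]);
translate([50, 0, 1550]) cube([1000, 250, 50]);
translate([1050, 0, 0]) cube([50, 250, 1600]);


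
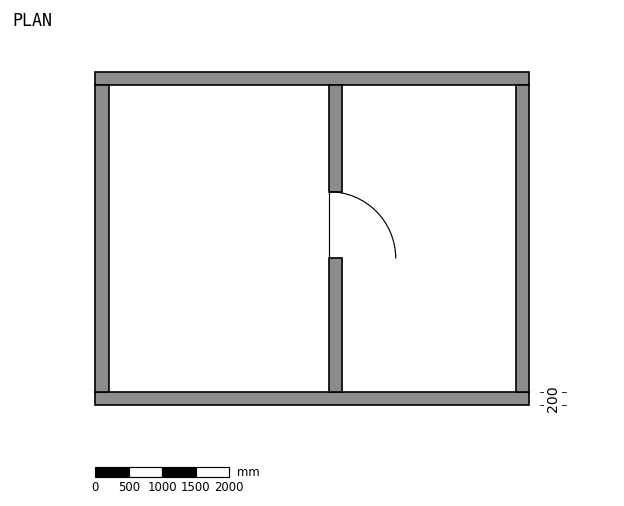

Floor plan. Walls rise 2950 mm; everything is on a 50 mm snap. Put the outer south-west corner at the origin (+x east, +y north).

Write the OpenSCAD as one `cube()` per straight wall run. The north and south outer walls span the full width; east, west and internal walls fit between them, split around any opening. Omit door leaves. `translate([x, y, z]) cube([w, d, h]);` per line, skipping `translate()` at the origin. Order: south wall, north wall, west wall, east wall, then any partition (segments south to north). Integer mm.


cube([6500, 200, 2950]);
translate([0, 4800, 0]) cube([6500, 200, 2950]);
translate([0, 200, 0]) cube([200, 4600, 2950]);
translate([6300, 200, 0]) cube([200, 4600, 2950]);
translate([3500, 200, 0]) cube([200, 2000, 2950]);
translate([3500, 3200, 0]) cube([200, 1600, 2950]);


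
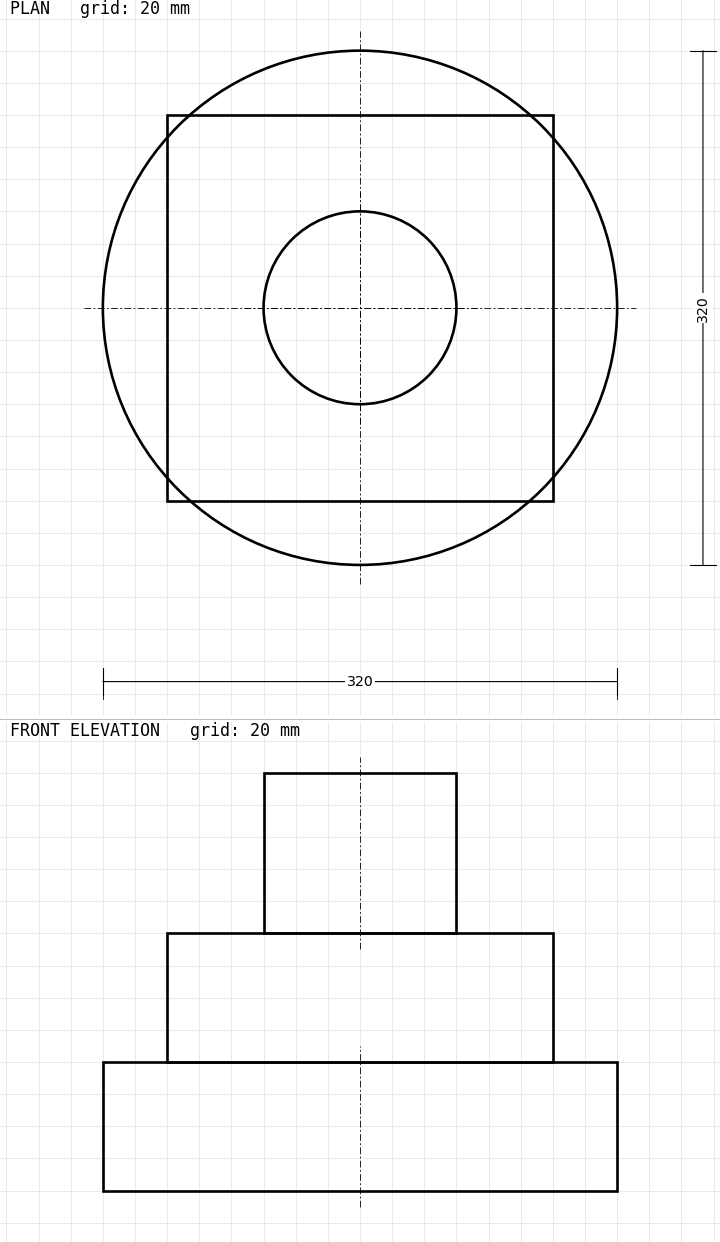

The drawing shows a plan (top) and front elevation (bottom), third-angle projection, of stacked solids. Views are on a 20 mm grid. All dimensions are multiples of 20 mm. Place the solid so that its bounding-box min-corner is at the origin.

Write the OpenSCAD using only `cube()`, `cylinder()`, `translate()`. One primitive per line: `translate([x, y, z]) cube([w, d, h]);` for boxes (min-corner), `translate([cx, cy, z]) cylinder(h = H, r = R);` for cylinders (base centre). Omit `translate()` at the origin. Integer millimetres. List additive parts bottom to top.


translate([160, 160, 0]) cylinder(h = 80, r = 160);
translate([40, 40, 80]) cube([240, 240, 80]);
translate([160, 160, 160]) cylinder(h = 100, r = 60);
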